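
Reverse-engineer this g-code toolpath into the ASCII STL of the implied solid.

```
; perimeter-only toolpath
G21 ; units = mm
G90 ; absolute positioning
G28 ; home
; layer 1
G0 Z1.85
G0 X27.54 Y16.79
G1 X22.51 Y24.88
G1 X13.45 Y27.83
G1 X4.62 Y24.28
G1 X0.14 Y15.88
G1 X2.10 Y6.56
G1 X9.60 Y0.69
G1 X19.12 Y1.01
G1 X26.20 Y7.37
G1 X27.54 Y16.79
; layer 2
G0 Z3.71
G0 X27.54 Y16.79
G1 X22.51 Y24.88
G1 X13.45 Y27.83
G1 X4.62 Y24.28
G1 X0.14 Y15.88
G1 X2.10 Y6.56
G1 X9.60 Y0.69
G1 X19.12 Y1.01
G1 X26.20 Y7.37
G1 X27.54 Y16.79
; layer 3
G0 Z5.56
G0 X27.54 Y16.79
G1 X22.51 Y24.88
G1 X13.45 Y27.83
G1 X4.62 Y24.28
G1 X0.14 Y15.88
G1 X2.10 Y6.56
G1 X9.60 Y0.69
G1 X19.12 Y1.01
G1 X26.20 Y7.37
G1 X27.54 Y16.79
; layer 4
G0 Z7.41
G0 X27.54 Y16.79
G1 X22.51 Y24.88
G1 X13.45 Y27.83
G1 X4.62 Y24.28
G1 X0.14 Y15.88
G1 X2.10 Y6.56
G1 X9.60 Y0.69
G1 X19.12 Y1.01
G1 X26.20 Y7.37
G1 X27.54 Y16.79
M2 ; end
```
solid part
  facet normal 0.0000 0.0000 -1.0000
    outer loop
      vertex 13.45 27.83 0.00
      vertex 22.51 24.88 0.00
      vertex 27.54 16.79 0.00
    endloop
  endfacet
  facet normal 0.0000 0.0000 -1.0000
    outer loop
      vertex 4.62 24.28 0.00
      vertex 13.45 27.83 0.00
      vertex 27.54 16.79 0.00
    endloop
  endfacet
  facet normal 0.0000 0.0000 -1.0000
    outer loop
      vertex 0.14 15.88 0.00
      vertex 4.62 24.28 0.00
      vertex 27.54 16.79 0.00
    endloop
  endfacet
  facet normal 0.0000 0.0000 -1.0000
    outer loop
      vertex 2.10 6.56 0.00
      vertex 0.14 15.88 0.00
      vertex 27.54 16.79 0.00
    endloop
  endfacet
  facet normal 0.0000 0.0000 -1.0000
    outer loop
      vertex 9.60 0.69 0.00
      vertex 2.10 6.56 0.00
      vertex 27.54 16.79 0.00
    endloop
  endfacet
  facet normal 0.0000 0.0000 -1.0000
    outer loop
      vertex 19.12 1.01 0.00
      vertex 9.60 0.69 0.00
      vertex 27.54 16.79 0.00
    endloop
  endfacet
  facet normal 0.0000 0.0000 -1.0000
    outer loop
      vertex 26.20 7.37 0.00
      vertex 19.12 1.01 0.00
      vertex 27.54 16.79 0.00
    endloop
  endfacet
  facet normal 0.0000 0.0000 1.0000
    outer loop
      vertex 27.54 16.79 7.41
      vertex 22.51 24.88 7.41
      vertex 13.45 27.83 7.41
    endloop
  endfacet
  facet normal 0.0000 0.0000 1.0000
    outer loop
      vertex 27.54 16.79 7.41
      vertex 13.45 27.83 7.41
      vertex 4.62 24.28 7.41
    endloop
  endfacet
  facet normal 0.0000 0.0000 1.0000
    outer loop
      vertex 27.54 16.79 7.41
      vertex 4.62 24.28 7.41
      vertex 0.14 15.88 7.41
    endloop
  endfacet
  facet normal 0.0000 0.0000 1.0000
    outer loop
      vertex 27.54 16.79 7.41
      vertex 0.14 15.88 7.41
      vertex 2.10 6.56 7.41
    endloop
  endfacet
  facet normal 0.0000 0.0000 1.0000
    outer loop
      vertex 27.54 16.79 7.41
      vertex 2.10 6.56 7.41
      vertex 9.60 0.69 7.41
    endloop
  endfacet
  facet normal 0.0000 0.0000 1.0000
    outer loop
      vertex 27.54 16.79 7.41
      vertex 9.60 0.69 7.41
      vertex 19.12 1.01 7.41
    endloop
  endfacet
  facet normal 0.0000 0.0000 1.0000
    outer loop
      vertex 27.54 16.79 7.41
      vertex 19.12 1.01 7.41
      vertex 26.20 7.37 7.41
    endloop
  endfacet
  facet normal 0.8492 0.5280 0.0000
    outer loop
      vertex 27.54 16.79 0.00
      vertex 22.51 24.88 0.00
      vertex 22.51 24.88 7.41
    endloop
  endfacet
  facet normal 0.8492 0.5280 0.0000
    outer loop
      vertex 27.54 16.79 0.00
      vertex 22.51 24.88 7.41
      vertex 27.54 16.79 7.41
    endloop
  endfacet
  facet normal 0.3096 0.9509 0.0000
    outer loop
      vertex 22.51 24.88 0.00
      vertex 13.45 27.83 0.00
      vertex 13.45 27.83 7.41
    endloop
  endfacet
  facet normal 0.3096 0.9509 0.0000
    outer loop
      vertex 22.51 24.88 0.00
      vertex 13.45 27.83 7.41
      vertex 22.51 24.88 7.41
    endloop
  endfacet
  facet normal -0.3730 0.9278 0.0000
    outer loop
      vertex 13.45 27.83 0.00
      vertex 4.62 24.28 0.00
      vertex 4.62 24.28 7.41
    endloop
  endfacet
  facet normal -0.3730 0.9278 0.0000
    outer loop
      vertex 13.45 27.83 0.00
      vertex 4.62 24.28 7.41
      vertex 13.45 27.83 7.41
    endloop
  endfacet
  facet normal -0.8824 0.4706 0.0000
    outer loop
      vertex 4.62 24.28 0.00
      vertex 0.14 15.88 0.00
      vertex 0.14 15.88 7.41
    endloop
  endfacet
  facet normal -0.8824 0.4706 0.0000
    outer loop
      vertex 4.62 24.28 0.00
      vertex 0.14 15.88 7.41
      vertex 4.62 24.28 7.41
    endloop
  endfacet
  facet normal -0.9786 -0.2058 0.0000
    outer loop
      vertex 0.14 15.88 0.00
      vertex 2.10 6.56 0.00
      vertex 2.10 6.56 7.41
    endloop
  endfacet
  facet normal -0.9786 -0.2058 0.0000
    outer loop
      vertex 0.14 15.88 0.00
      vertex 2.10 6.56 7.41
      vertex 0.14 15.88 7.41
    endloop
  endfacet
  facet normal -0.6163 -0.7875 0.0000
    outer loop
      vertex 2.10 6.56 0.00
      vertex 9.60 0.69 0.00
      vertex 9.60 0.69 7.41
    endloop
  endfacet
  facet normal -0.6163 -0.7875 0.0000
    outer loop
      vertex 2.10 6.56 0.00
      vertex 9.60 0.69 7.41
      vertex 2.10 6.56 7.41
    endloop
  endfacet
  facet normal 0.0336 -0.9994 0.0000
    outer loop
      vertex 9.60 0.69 0.00
      vertex 19.12 1.01 0.00
      vertex 19.12 1.01 7.41
    endloop
  endfacet
  facet normal 0.0336 -0.9994 0.0000
    outer loop
      vertex 9.60 0.69 0.00
      vertex 19.12 1.01 7.41
      vertex 9.60 0.69 7.41
    endloop
  endfacet
  facet normal 0.6683 -0.7439 0.0000
    outer loop
      vertex 19.12 1.01 0.00
      vertex 26.20 7.37 0.00
      vertex 26.20 7.37 7.41
    endloop
  endfacet
  facet normal 0.6683 -0.7439 0.0000
    outer loop
      vertex 19.12 1.01 0.00
      vertex 26.20 7.37 7.41
      vertex 19.12 1.01 7.41
    endloop
  endfacet
  facet normal 0.9900 -0.1408 0.0000
    outer loop
      vertex 26.20 7.37 0.00
      vertex 27.54 16.79 0.00
      vertex 27.54 16.79 7.41
    endloop
  endfacet
  facet normal 0.9900 -0.1408 0.0000
    outer loop
      vertex 26.20 7.37 0.00
      vertex 27.54 16.79 7.41
      vertex 26.20 7.37 7.41
    endloop
  endfacet
endsolid part

The G0 Z moves step by Δz≈1.85 mm. Every layer's G1 loop is the same polygon, so the solid is a straight extrusion of it from z=0 to z≈7.41. Closing with flat bottom and top caps and triangulating gives 32 facets — a regular 9-sided prism (a cylinder approximated with 9 flat sides), circumscribed radius ≈ 13.9 mm, height ≈ 7.41 mm.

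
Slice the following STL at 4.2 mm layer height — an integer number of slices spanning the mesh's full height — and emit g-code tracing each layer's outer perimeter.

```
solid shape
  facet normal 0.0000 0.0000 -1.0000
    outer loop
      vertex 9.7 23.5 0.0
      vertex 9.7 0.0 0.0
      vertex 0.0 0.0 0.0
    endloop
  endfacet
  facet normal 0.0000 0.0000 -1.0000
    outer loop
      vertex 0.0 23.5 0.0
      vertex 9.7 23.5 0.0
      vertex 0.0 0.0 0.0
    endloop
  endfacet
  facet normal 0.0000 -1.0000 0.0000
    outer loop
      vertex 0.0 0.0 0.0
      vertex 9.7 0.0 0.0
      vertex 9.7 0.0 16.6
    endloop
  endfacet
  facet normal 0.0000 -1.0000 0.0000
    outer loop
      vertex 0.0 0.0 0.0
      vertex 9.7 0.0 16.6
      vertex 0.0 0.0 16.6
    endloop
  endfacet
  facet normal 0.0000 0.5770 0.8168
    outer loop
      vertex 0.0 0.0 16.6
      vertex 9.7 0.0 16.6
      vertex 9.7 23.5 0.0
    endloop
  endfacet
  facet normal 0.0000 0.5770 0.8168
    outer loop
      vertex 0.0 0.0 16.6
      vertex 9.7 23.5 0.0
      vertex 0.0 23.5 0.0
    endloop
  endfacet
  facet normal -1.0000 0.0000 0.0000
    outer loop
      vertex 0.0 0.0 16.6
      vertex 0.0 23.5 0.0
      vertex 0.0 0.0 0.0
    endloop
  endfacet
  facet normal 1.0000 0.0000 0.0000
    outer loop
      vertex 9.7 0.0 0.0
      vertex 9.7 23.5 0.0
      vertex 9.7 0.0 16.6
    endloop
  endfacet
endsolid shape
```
; perimeter-only toolpath
G21 ; units = mm
G90 ; absolute positioning
G28 ; home
; layer 1
G0 Z4.2
G0 X0.0 Y0.0
G1 X9.7 Y0.0
G1 X9.7 Y17.6
G1 X0.0 Y17.6
G1 X0.0 Y0.0
; layer 2
G0 Z8.3
G0 X0.0 Y0.0
G1 X9.7 Y0.0
G1 X9.7 Y11.8
G1 X0.0 Y11.8
G1 X0.0 Y0.0
; layer 3
G0 Z12.5
G0 X0.0 Y0.0
G1 X9.7 Y0.0
G1 X9.7 Y5.9
G1 X0.0 Y5.9
G1 X0.0 Y0.0
M2 ; end

The solid is a wedge (ramp): 9.7 × 23.5 mm base, rising to 16.6 mm along the y=0 edge and sloping linearly to z=0 at y=23.5. Slicing at Δz = 4.2 mm — 4 equal slices spanning the solid's height, so layer i sits at z = i·h/4 — gives 3 non-empty perimeters. Each is a 4-segment closed polygon; G0 lifts to the layer z and rapids to the start vertex, then G1 traces the edges. The cross-section shrinks linearly with z (the slice at the apex is degenerate and omitted).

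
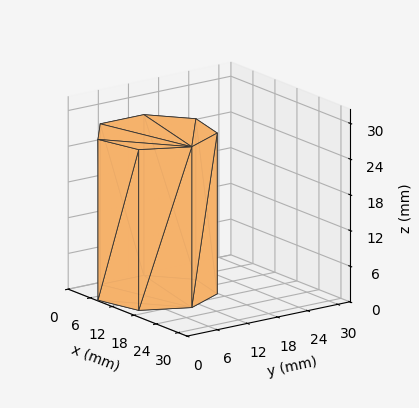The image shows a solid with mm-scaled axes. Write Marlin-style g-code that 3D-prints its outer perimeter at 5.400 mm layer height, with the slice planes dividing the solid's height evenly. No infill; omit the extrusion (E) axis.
Reading the render: the shape is a regular 7-sided prism (a cylinder approximated with 7 flat sides), circumscribed radius ≈ 10 mm, height ≈ 27 mm (dimensions read to the nearest mm from the axis ticks). For the g-code, the solid's height is divided into equal slices at the stated Δz and each level perimeter traced with G1 moves after a G0 lift.

; perimeter-only toolpath
G21 ; units = mm
G90 ; absolute positioning
G28 ; home
; layer 1
G0 Z5.400
G0 X20.000 Y10.000
G1 X16.235 Y17.818
G1 X7.775 Y19.749
G1 X0.990 Y14.339
G1 X0.990 Y5.661
G1 X7.775 Y0.251
G1 X16.235 Y2.182
G1 X20.000 Y10.000
; layer 2
G0 Z10.800
G0 X20.000 Y10.000
G1 X16.235 Y17.818
G1 X7.775 Y19.749
G1 X0.990 Y14.339
G1 X0.990 Y5.661
G1 X7.775 Y0.251
G1 X16.235 Y2.182
G1 X20.000 Y10.000
; layer 3
G0 Z16.200
G0 X20.000 Y10.000
G1 X16.235 Y17.818
G1 X7.775 Y19.749
G1 X0.990 Y14.339
G1 X0.990 Y5.661
G1 X7.775 Y0.251
G1 X16.235 Y2.182
G1 X20.000 Y10.000
; layer 4
G0 Z21.600
G0 X20.000 Y10.000
G1 X16.235 Y17.818
G1 X7.775 Y19.749
G1 X0.990 Y14.339
G1 X0.990 Y5.661
G1 X7.775 Y0.251
G1 X16.235 Y2.182
G1 X20.000 Y10.000
; layer 5
G0 Z27.000
G0 X20.000 Y10.000
G1 X16.235 Y17.818
G1 X7.775 Y19.749
G1 X0.990 Y14.339
G1 X0.990 Y5.661
G1 X7.775 Y0.251
G1 X16.235 Y2.182
G1 X20.000 Y10.000
M2 ; end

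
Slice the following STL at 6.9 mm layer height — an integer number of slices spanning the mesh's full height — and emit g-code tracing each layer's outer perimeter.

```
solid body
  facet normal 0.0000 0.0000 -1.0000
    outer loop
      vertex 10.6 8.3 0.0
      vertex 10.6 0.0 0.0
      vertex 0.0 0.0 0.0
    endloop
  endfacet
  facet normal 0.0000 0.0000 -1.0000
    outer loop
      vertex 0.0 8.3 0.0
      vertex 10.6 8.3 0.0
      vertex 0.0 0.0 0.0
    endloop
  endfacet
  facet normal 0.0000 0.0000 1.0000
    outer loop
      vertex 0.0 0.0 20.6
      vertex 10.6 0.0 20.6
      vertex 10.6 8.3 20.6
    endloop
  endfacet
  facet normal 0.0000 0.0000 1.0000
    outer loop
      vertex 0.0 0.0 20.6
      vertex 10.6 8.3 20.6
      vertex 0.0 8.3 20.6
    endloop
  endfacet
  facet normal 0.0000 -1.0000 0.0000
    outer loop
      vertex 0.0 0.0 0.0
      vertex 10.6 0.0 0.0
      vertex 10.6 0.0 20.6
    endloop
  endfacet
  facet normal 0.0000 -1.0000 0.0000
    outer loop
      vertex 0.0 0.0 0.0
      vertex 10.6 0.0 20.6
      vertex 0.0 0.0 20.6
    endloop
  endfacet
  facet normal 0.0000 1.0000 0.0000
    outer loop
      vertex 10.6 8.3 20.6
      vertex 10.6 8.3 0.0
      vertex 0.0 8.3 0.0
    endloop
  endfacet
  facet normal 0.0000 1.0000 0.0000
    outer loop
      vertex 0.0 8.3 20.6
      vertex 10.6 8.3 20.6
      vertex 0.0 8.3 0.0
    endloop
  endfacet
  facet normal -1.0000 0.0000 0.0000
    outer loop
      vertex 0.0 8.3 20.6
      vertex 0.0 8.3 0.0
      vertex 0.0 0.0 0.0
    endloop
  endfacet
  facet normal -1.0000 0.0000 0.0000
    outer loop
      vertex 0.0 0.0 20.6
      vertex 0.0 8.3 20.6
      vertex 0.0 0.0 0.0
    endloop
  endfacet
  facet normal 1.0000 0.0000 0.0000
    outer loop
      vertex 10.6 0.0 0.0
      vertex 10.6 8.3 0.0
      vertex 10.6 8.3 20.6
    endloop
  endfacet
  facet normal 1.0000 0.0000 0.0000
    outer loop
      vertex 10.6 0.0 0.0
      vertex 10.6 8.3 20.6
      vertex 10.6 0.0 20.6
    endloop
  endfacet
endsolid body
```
; perimeter-only toolpath
G21 ; units = mm
G90 ; absolute positioning
G28 ; home
; layer 1
G0 Z6.9
G0 X0.0 Y0.0
G1 X10.6 Y0.0
G1 X10.6 Y8.3
G1 X0.0 Y8.3
G1 X0.0 Y0.0
; layer 2
G0 Z13.7
G0 X0.0 Y0.0
G1 X10.6 Y0.0
G1 X10.6 Y8.3
G1 X0.0 Y8.3
G1 X0.0 Y0.0
; layer 3
G0 Z20.6
G0 X0.0 Y0.0
G1 X10.6 Y0.0
G1 X10.6 Y8.3
G1 X0.0 Y8.3
G1 X0.0 Y0.0
M2 ; end

The solid is a rectangular box, roughly 10.6 × 8.3 mm footprint and 20.6 mm tall. Slicing at Δz = 6.9 mm — 3 equal slices spanning the solid's height, so layer i sits at z = i·h/3 — gives 3 non-empty perimeters. Each is a 4-segment closed polygon; G0 lifts to the layer z and rapids to the start vertex, then G1 traces the edges.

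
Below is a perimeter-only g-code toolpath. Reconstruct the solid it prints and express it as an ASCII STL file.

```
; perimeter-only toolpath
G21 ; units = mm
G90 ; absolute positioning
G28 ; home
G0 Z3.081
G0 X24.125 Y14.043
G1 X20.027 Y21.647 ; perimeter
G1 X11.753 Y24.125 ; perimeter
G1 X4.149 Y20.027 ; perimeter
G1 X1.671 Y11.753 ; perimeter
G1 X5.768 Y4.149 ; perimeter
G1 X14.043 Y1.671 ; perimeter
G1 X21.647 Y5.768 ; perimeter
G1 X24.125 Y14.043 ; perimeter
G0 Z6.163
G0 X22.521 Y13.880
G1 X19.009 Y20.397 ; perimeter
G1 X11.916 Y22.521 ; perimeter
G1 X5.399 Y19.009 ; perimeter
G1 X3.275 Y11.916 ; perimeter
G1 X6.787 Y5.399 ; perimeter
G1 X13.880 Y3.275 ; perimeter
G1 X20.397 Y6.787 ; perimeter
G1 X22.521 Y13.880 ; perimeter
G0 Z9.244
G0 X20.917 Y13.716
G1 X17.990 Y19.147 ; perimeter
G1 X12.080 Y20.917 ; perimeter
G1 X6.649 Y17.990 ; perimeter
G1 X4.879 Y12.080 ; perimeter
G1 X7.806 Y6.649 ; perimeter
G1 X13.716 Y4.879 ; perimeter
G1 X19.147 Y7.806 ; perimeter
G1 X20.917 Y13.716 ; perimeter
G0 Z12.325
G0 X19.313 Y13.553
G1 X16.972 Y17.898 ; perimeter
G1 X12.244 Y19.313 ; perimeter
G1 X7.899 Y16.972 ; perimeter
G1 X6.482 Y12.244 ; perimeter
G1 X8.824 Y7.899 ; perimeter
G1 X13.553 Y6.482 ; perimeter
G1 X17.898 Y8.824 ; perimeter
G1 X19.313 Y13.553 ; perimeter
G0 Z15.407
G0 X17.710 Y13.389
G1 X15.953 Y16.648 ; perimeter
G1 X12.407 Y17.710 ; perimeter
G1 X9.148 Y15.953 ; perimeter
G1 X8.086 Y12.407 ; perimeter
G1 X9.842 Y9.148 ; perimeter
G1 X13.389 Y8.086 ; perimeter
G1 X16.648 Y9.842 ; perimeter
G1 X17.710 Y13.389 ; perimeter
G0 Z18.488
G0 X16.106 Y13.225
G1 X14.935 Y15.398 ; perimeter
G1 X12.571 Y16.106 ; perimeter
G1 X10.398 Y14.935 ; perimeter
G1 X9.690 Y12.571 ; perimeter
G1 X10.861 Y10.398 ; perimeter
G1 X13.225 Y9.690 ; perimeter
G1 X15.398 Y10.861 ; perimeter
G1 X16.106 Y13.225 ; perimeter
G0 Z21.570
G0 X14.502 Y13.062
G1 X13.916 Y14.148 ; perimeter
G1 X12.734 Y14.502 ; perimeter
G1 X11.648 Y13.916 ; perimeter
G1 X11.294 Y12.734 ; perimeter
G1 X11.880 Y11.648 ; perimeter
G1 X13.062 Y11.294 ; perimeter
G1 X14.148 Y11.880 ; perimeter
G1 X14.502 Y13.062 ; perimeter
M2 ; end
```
solid part
  facet normal 0.0000 0.0000 -1.0000
    outer loop
      vertex 11.589 25.729 0.000
      vertex 21.046 22.897 0.000
      vertex 25.729 14.207 0.000
    endloop
  endfacet
  facet normal 0.0000 0.0000 -1.0000
    outer loop
      vertex 2.899 21.046 0.000
      vertex 11.589 25.729 0.000
      vertex 25.729 14.207 0.000
    endloop
  endfacet
  facet normal 0.0000 0.0000 -1.0000
    outer loop
      vertex 0.067 11.589 0.000
      vertex 2.899 21.046 0.000
      vertex 25.729 14.207 0.000
    endloop
  endfacet
  facet normal 0.0000 0.0000 -1.0000
    outer loop
      vertex 4.750 2.899 0.000
      vertex 0.067 11.589 0.000
      vertex 25.729 14.207 0.000
    endloop
  endfacet
  facet normal 0.0000 0.0000 -1.0000
    outer loop
      vertex 14.207 0.067 0.000
      vertex 4.750 2.899 0.000
      vertex 25.729 14.207 0.000
    endloop
  endfacet
  facet normal 0.0000 0.0000 -1.0000
    outer loop
      vertex 22.897 4.750 0.000
      vertex 14.207 0.067 0.000
      vertex 25.729 14.207 0.000
    endloop
  endfacet
  facet normal 0.7926 0.4271 0.4352
    outer loop
      vertex 25.729 14.207 0.000
      vertex 21.046 22.897 0.000
      vertex 12.898 12.898 24.651
    endloop
  endfacet
  facet normal 0.2583 0.8625 0.4352
    outer loop
      vertex 21.046 22.897 0.000
      vertex 11.589 25.729 0.000
      vertex 12.898 12.898 24.651
    endloop
  endfacet
  facet normal -0.4271 0.7926 0.4352
    outer loop
      vertex 11.589 25.729 0.000
      vertex 2.899 21.046 0.000
      vertex 12.898 12.898 24.651
    endloop
  endfacet
  facet normal -0.8625 0.2583 0.4352
    outer loop
      vertex 2.899 21.046 0.000
      vertex 0.067 11.589 0.000
      vertex 12.898 12.898 24.651
    endloop
  endfacet
  facet normal -0.7926 -0.4271 0.4352
    outer loop
      vertex 0.067 11.589 0.000
      vertex 4.750 2.899 0.000
      vertex 12.898 12.898 24.651
    endloop
  endfacet
  facet normal -0.2583 -0.8625 0.4352
    outer loop
      vertex 4.750 2.899 0.000
      vertex 14.207 0.067 0.000
      vertex 12.898 12.898 24.651
    endloop
  endfacet
  facet normal 0.4271 -0.7926 0.4352
    outer loop
      vertex 14.207 0.067 0.000
      vertex 22.897 4.750 0.000
      vertex 12.898 12.898 24.651
    endloop
  endfacet
  facet normal 0.8625 -0.2583 0.4352
    outer loop
      vertex 22.897 4.750 0.000
      vertex 25.729 14.207 0.000
      vertex 12.898 12.898 24.651
    endloop
  endfacet
endsolid part

The G0 Z moves step by Δz≈3.081 mm. The G1 loops shrink linearly with z, so the solid tapers from its base footprint up to z≈24.7. Closing with a flat bottom cap and the tapered top and triangulating gives 14 facets — a regular 8-sided pyramid, base circumscribed radius ≈ 12.9 mm, apex at z ≈ 24.7 mm.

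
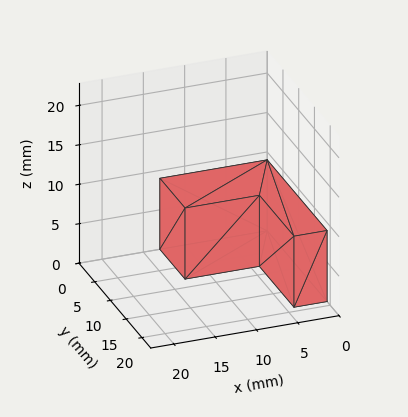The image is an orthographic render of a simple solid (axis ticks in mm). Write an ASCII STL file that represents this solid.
Reading the render: the shape is an L-shaped prism: outer 13 × 19 mm, arm thicknesses ≈ 8 mm (horizontal) and 4 mm (vertical), extruded 9 mm in z (dimensions read to the nearest mm from the axis ticks). For the STL, each face is triangulated and given an outward normal.

solid part
  facet normal 0.0000 0.0000 -1.0000
    outer loop
      vertex 13.00 8.00 0.00
      vertex 13.00 0.00 0.00
      vertex 0.00 0.00 0.00
    endloop
  endfacet
  facet normal 0.0000 0.0000 -1.0000
    outer loop
      vertex 4.00 8.00 0.00
      vertex 13.00 8.00 0.00
      vertex 0.00 0.00 0.00
    endloop
  endfacet
  facet normal 0.0000 0.0000 -1.0000
    outer loop
      vertex 4.00 19.00 0.00
      vertex 4.00 8.00 0.00
      vertex 0.00 0.00 0.00
    endloop
  endfacet
  facet normal 0.0000 0.0000 -1.0000
    outer loop
      vertex 0.00 19.00 0.00
      vertex 4.00 19.00 0.00
      vertex 0.00 0.00 0.00
    endloop
  endfacet
  facet normal 0.0000 0.0000 1.0000
    outer loop
      vertex 0.00 0.00 9.00
      vertex 13.00 0.00 9.00
      vertex 13.00 8.00 9.00
    endloop
  endfacet
  facet normal 0.0000 0.0000 1.0000
    outer loop
      vertex 0.00 0.00 9.00
      vertex 13.00 8.00 9.00
      vertex 4.00 8.00 9.00
    endloop
  endfacet
  facet normal 0.0000 0.0000 1.0000
    outer loop
      vertex 0.00 0.00 9.00
      vertex 4.00 8.00 9.00
      vertex 4.00 19.00 9.00
    endloop
  endfacet
  facet normal 0.0000 0.0000 1.0000
    outer loop
      vertex 0.00 0.00 9.00
      vertex 4.00 19.00 9.00
      vertex 0.00 19.00 9.00
    endloop
  endfacet
  facet normal 0.0000 -1.0000 0.0000
    outer loop
      vertex 0.00 0.00 0.00
      vertex 13.00 0.00 0.00
      vertex 13.00 0.00 9.00
    endloop
  endfacet
  facet normal 0.0000 -1.0000 0.0000
    outer loop
      vertex 0.00 0.00 0.00
      vertex 13.00 0.00 9.00
      vertex 0.00 0.00 9.00
    endloop
  endfacet
  facet normal 1.0000 0.0000 0.0000
    outer loop
      vertex 13.00 0.00 0.00
      vertex 13.00 8.00 0.00
      vertex 13.00 8.00 9.00
    endloop
  endfacet
  facet normal 1.0000 0.0000 0.0000
    outer loop
      vertex 13.00 0.00 0.00
      vertex 13.00 8.00 9.00
      vertex 13.00 0.00 9.00
    endloop
  endfacet
  facet normal 0.0000 1.0000 0.0000
    outer loop
      vertex 13.00 8.00 0.00
      vertex 4.00 8.00 0.00
      vertex 4.00 8.00 9.00
    endloop
  endfacet
  facet normal 0.0000 1.0000 0.0000
    outer loop
      vertex 13.00 8.00 0.00
      vertex 4.00 8.00 9.00
      vertex 13.00 8.00 9.00
    endloop
  endfacet
  facet normal 1.0000 0.0000 0.0000
    outer loop
      vertex 4.00 8.00 0.00
      vertex 4.00 19.00 0.00
      vertex 4.00 19.00 9.00
    endloop
  endfacet
  facet normal 1.0000 0.0000 0.0000
    outer loop
      vertex 4.00 8.00 0.00
      vertex 4.00 19.00 9.00
      vertex 4.00 8.00 9.00
    endloop
  endfacet
  facet normal 0.0000 1.0000 0.0000
    outer loop
      vertex 4.00 19.00 0.00
      vertex 0.00 19.00 0.00
      vertex 0.00 19.00 9.00
    endloop
  endfacet
  facet normal 0.0000 1.0000 0.0000
    outer loop
      vertex 4.00 19.00 0.00
      vertex 0.00 19.00 9.00
      vertex 4.00 19.00 9.00
    endloop
  endfacet
  facet normal -1.0000 0.0000 0.0000
    outer loop
      vertex 0.00 19.00 0.00
      vertex 0.00 0.00 0.00
      vertex 0.00 0.00 9.00
    endloop
  endfacet
  facet normal -1.0000 0.0000 0.0000
    outer loop
      vertex 0.00 19.00 0.00
      vertex 0.00 0.00 9.00
      vertex 0.00 19.00 9.00
    endloop
  endfacet
endsolid part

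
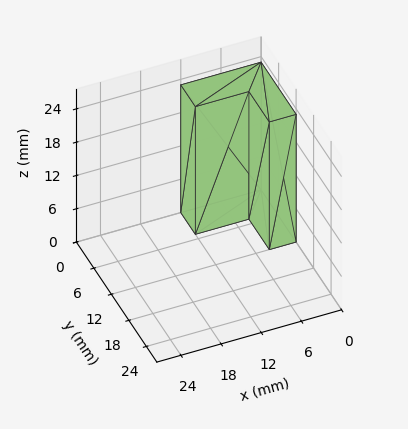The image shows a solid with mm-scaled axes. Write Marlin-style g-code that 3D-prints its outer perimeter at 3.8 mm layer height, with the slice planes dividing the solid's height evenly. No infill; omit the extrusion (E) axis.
Reading the render: the shape is an L-shaped prism: outer 12 × 12 mm, arm thicknesses ≈ 5 mm (horizontal) and 4 mm (vertical), extruded 23 mm in z (dimensions read to the nearest mm from the axis ticks). For the g-code, the solid's height is divided into equal slices at the stated Δz and each level perimeter traced with G1 moves after a G0 lift.

; perimeter-only toolpath
G21 ; units = mm
G90 ; absolute positioning
G28 ; home
; layer 1
G0 Z3.8
G0 X0.0 Y0.0
G1 X12.0 Y0.0
G1 X12.0 Y5.0
G1 X4.0 Y5.0
G1 X4.0 Y12.0
G1 X0.0 Y12.0
G1 X0.0 Y0.0
; layer 2
G0 Z7.7
G0 X0.0 Y0.0
G1 X12.0 Y0.0
G1 X12.0 Y5.0
G1 X4.0 Y5.0
G1 X4.0 Y12.0
G1 X0.0 Y12.0
G1 X0.0 Y0.0
; layer 3
G0 Z11.5
G0 X0.0 Y0.0
G1 X12.0 Y0.0
G1 X12.0 Y5.0
G1 X4.0 Y5.0
G1 X4.0 Y12.0
G1 X0.0 Y12.0
G1 X0.0 Y0.0
; layer 4
G0 Z15.3
G0 X0.0 Y0.0
G1 X12.0 Y0.0
G1 X12.0 Y5.0
G1 X4.0 Y5.0
G1 X4.0 Y12.0
G1 X0.0 Y12.0
G1 X0.0 Y0.0
; layer 5
G0 Z19.2
G0 X0.0 Y0.0
G1 X12.0 Y0.0
G1 X12.0 Y5.0
G1 X4.0 Y5.0
G1 X4.0 Y12.0
G1 X0.0 Y12.0
G1 X0.0 Y0.0
; layer 6
G0 Z23.0
G0 X0.0 Y0.0
G1 X12.0 Y0.0
G1 X12.0 Y5.0
G1 X4.0 Y5.0
G1 X4.0 Y12.0
G1 X0.0 Y12.0
G1 X0.0 Y0.0
M2 ; end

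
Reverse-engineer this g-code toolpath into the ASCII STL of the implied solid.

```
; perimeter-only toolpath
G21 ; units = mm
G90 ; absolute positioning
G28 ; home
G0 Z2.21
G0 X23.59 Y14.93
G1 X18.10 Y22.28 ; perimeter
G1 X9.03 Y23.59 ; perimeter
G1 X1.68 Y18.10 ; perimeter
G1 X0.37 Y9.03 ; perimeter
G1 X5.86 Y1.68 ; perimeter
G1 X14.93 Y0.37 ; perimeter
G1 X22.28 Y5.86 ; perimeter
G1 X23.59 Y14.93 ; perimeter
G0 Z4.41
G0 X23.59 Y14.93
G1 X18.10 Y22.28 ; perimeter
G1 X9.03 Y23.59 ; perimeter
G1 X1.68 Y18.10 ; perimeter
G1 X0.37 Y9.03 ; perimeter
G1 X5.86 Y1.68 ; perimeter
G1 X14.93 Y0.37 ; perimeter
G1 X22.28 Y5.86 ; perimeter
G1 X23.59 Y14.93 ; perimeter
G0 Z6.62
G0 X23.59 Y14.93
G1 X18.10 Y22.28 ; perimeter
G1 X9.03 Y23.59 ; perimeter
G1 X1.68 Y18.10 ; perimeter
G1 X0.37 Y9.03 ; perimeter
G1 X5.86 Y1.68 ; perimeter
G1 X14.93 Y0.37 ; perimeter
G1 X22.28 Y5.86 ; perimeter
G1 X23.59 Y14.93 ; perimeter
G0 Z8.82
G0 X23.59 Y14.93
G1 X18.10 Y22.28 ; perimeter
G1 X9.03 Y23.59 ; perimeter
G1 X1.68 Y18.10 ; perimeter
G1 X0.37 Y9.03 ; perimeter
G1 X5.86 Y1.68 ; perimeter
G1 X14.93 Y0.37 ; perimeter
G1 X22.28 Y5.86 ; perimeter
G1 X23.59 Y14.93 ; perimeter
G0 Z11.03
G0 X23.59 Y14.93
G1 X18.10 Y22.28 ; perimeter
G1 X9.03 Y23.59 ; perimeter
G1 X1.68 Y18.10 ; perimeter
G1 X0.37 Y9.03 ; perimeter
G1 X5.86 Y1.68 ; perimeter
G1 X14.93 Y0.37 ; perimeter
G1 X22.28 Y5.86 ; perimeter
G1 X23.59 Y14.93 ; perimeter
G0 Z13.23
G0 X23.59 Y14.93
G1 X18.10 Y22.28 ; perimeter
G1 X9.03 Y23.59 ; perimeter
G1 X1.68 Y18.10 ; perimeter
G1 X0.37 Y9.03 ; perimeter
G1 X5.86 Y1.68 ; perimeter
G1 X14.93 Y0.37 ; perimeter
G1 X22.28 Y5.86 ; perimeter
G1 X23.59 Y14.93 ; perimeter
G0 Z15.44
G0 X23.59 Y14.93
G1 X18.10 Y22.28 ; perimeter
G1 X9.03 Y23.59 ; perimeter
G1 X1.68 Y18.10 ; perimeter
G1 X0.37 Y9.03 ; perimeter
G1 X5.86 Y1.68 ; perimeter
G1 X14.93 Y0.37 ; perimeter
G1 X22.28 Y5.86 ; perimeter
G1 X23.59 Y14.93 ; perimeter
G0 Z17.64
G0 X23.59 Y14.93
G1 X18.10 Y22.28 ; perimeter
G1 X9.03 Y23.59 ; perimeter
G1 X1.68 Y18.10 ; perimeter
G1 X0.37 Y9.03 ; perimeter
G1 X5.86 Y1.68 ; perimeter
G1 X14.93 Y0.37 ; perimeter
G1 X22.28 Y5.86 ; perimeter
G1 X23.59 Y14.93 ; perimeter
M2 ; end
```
solid part
  facet normal 0.0000 0.0000 -1.0000
    outer loop
      vertex 9.03 23.59 0.00
      vertex 18.10 22.28 0.00
      vertex 23.59 14.93 0.00
    endloop
  endfacet
  facet normal 0.0000 0.0000 -1.0000
    outer loop
      vertex 1.68 18.10 0.00
      vertex 9.03 23.59 0.00
      vertex 23.59 14.93 0.00
    endloop
  endfacet
  facet normal 0.0000 0.0000 -1.0000
    outer loop
      vertex 0.37 9.03 0.00
      vertex 1.68 18.10 0.00
      vertex 23.59 14.93 0.00
    endloop
  endfacet
  facet normal 0.0000 0.0000 -1.0000
    outer loop
      vertex 5.86 1.68 0.00
      vertex 0.37 9.03 0.00
      vertex 23.59 14.93 0.00
    endloop
  endfacet
  facet normal 0.0000 0.0000 -1.0000
    outer loop
      vertex 14.93 0.37 0.00
      vertex 5.86 1.68 0.00
      vertex 23.59 14.93 0.00
    endloop
  endfacet
  facet normal 0.0000 0.0000 -1.0000
    outer loop
      vertex 22.28 5.86 0.00
      vertex 14.93 0.37 0.00
      vertex 23.59 14.93 0.00
    endloop
  endfacet
  facet normal 0.0000 0.0000 1.0000
    outer loop
      vertex 23.59 14.93 17.64
      vertex 18.10 22.28 17.64
      vertex 9.03 23.59 17.64
    endloop
  endfacet
  facet normal 0.0000 0.0000 1.0000
    outer loop
      vertex 23.59 14.93 17.64
      vertex 9.03 23.59 17.64
      vertex 1.68 18.10 17.64
    endloop
  endfacet
  facet normal 0.0000 0.0000 1.0000
    outer loop
      vertex 23.59 14.93 17.64
      vertex 1.68 18.10 17.64
      vertex 0.37 9.03 17.64
    endloop
  endfacet
  facet normal 0.0000 0.0000 1.0000
    outer loop
      vertex 23.59 14.93 17.64
      vertex 0.37 9.03 17.64
      vertex 5.86 1.68 17.64
    endloop
  endfacet
  facet normal 0.0000 0.0000 1.0000
    outer loop
      vertex 23.59 14.93 17.64
      vertex 5.86 1.68 17.64
      vertex 14.93 0.37 17.64
    endloop
  endfacet
  facet normal 0.0000 0.0000 1.0000
    outer loop
      vertex 23.59 14.93 17.64
      vertex 14.93 0.37 17.64
      vertex 22.28 5.86 17.64
    endloop
  endfacet
  facet normal 0.8012 0.5984 0.0000
    outer loop
      vertex 23.59 14.93 0.00
      vertex 18.10 22.28 0.00
      vertex 18.10 22.28 17.64
    endloop
  endfacet
  facet normal 0.8012 0.5984 0.0000
    outer loop
      vertex 23.59 14.93 0.00
      vertex 18.10 22.28 17.64
      vertex 23.59 14.93 17.64
    endloop
  endfacet
  facet normal 0.1429 0.9897 0.0000
    outer loop
      vertex 18.10 22.28 0.00
      vertex 9.03 23.59 0.00
      vertex 9.03 23.59 17.64
    endloop
  endfacet
  facet normal 0.1429 0.9897 0.0000
    outer loop
      vertex 18.10 22.28 0.00
      vertex 9.03 23.59 17.64
      vertex 18.10 22.28 17.64
    endloop
  endfacet
  facet normal -0.5984 0.8012 0.0000
    outer loop
      vertex 9.03 23.59 0.00
      vertex 1.68 18.10 0.00
      vertex 1.68 18.10 17.64
    endloop
  endfacet
  facet normal -0.5984 0.8012 0.0000
    outer loop
      vertex 9.03 23.59 0.00
      vertex 1.68 18.10 17.64
      vertex 9.03 23.59 17.64
    endloop
  endfacet
  facet normal -0.9897 0.1429 0.0000
    outer loop
      vertex 1.68 18.10 0.00
      vertex 0.37 9.03 0.00
      vertex 0.37 9.03 17.64
    endloop
  endfacet
  facet normal -0.9897 0.1429 0.0000
    outer loop
      vertex 1.68 18.10 0.00
      vertex 0.37 9.03 17.64
      vertex 1.68 18.10 17.64
    endloop
  endfacet
  facet normal -0.8012 -0.5984 0.0000
    outer loop
      vertex 0.37 9.03 0.00
      vertex 5.86 1.68 0.00
      vertex 5.86 1.68 17.64
    endloop
  endfacet
  facet normal -0.8012 -0.5984 0.0000
    outer loop
      vertex 0.37 9.03 0.00
      vertex 5.86 1.68 17.64
      vertex 0.37 9.03 17.64
    endloop
  endfacet
  facet normal -0.1429 -0.9897 0.0000
    outer loop
      vertex 5.86 1.68 0.00
      vertex 14.93 0.37 0.00
      vertex 14.93 0.37 17.64
    endloop
  endfacet
  facet normal -0.1429 -0.9897 0.0000
    outer loop
      vertex 5.86 1.68 0.00
      vertex 14.93 0.37 17.64
      vertex 5.86 1.68 17.64
    endloop
  endfacet
  facet normal 0.5984 -0.8012 0.0000
    outer loop
      vertex 14.93 0.37 0.00
      vertex 22.28 5.86 0.00
      vertex 22.28 5.86 17.64
    endloop
  endfacet
  facet normal 0.5984 -0.8012 0.0000
    outer loop
      vertex 14.93 0.37 0.00
      vertex 22.28 5.86 17.64
      vertex 14.93 0.37 17.64
    endloop
  endfacet
  facet normal 0.9897 -0.1429 0.0000
    outer loop
      vertex 22.28 5.86 0.00
      vertex 23.59 14.93 0.00
      vertex 23.59 14.93 17.64
    endloop
  endfacet
  facet normal 0.9897 -0.1429 0.0000
    outer loop
      vertex 22.28 5.86 0.00
      vertex 23.59 14.93 17.64
      vertex 22.28 5.86 17.64
    endloop
  endfacet
endsolid part

The G0 Z moves step by Δz≈2.21 mm. Every layer's G1 loop is the same polygon, so the solid is a straight extrusion of it from z=0 to z≈17.6. Closing with flat bottom and top caps and triangulating gives 28 facets — a regular 8-sided prism (a cylinder approximated with 8 flat sides), circumscribed radius ≈ 12 mm, height ≈ 17.6 mm.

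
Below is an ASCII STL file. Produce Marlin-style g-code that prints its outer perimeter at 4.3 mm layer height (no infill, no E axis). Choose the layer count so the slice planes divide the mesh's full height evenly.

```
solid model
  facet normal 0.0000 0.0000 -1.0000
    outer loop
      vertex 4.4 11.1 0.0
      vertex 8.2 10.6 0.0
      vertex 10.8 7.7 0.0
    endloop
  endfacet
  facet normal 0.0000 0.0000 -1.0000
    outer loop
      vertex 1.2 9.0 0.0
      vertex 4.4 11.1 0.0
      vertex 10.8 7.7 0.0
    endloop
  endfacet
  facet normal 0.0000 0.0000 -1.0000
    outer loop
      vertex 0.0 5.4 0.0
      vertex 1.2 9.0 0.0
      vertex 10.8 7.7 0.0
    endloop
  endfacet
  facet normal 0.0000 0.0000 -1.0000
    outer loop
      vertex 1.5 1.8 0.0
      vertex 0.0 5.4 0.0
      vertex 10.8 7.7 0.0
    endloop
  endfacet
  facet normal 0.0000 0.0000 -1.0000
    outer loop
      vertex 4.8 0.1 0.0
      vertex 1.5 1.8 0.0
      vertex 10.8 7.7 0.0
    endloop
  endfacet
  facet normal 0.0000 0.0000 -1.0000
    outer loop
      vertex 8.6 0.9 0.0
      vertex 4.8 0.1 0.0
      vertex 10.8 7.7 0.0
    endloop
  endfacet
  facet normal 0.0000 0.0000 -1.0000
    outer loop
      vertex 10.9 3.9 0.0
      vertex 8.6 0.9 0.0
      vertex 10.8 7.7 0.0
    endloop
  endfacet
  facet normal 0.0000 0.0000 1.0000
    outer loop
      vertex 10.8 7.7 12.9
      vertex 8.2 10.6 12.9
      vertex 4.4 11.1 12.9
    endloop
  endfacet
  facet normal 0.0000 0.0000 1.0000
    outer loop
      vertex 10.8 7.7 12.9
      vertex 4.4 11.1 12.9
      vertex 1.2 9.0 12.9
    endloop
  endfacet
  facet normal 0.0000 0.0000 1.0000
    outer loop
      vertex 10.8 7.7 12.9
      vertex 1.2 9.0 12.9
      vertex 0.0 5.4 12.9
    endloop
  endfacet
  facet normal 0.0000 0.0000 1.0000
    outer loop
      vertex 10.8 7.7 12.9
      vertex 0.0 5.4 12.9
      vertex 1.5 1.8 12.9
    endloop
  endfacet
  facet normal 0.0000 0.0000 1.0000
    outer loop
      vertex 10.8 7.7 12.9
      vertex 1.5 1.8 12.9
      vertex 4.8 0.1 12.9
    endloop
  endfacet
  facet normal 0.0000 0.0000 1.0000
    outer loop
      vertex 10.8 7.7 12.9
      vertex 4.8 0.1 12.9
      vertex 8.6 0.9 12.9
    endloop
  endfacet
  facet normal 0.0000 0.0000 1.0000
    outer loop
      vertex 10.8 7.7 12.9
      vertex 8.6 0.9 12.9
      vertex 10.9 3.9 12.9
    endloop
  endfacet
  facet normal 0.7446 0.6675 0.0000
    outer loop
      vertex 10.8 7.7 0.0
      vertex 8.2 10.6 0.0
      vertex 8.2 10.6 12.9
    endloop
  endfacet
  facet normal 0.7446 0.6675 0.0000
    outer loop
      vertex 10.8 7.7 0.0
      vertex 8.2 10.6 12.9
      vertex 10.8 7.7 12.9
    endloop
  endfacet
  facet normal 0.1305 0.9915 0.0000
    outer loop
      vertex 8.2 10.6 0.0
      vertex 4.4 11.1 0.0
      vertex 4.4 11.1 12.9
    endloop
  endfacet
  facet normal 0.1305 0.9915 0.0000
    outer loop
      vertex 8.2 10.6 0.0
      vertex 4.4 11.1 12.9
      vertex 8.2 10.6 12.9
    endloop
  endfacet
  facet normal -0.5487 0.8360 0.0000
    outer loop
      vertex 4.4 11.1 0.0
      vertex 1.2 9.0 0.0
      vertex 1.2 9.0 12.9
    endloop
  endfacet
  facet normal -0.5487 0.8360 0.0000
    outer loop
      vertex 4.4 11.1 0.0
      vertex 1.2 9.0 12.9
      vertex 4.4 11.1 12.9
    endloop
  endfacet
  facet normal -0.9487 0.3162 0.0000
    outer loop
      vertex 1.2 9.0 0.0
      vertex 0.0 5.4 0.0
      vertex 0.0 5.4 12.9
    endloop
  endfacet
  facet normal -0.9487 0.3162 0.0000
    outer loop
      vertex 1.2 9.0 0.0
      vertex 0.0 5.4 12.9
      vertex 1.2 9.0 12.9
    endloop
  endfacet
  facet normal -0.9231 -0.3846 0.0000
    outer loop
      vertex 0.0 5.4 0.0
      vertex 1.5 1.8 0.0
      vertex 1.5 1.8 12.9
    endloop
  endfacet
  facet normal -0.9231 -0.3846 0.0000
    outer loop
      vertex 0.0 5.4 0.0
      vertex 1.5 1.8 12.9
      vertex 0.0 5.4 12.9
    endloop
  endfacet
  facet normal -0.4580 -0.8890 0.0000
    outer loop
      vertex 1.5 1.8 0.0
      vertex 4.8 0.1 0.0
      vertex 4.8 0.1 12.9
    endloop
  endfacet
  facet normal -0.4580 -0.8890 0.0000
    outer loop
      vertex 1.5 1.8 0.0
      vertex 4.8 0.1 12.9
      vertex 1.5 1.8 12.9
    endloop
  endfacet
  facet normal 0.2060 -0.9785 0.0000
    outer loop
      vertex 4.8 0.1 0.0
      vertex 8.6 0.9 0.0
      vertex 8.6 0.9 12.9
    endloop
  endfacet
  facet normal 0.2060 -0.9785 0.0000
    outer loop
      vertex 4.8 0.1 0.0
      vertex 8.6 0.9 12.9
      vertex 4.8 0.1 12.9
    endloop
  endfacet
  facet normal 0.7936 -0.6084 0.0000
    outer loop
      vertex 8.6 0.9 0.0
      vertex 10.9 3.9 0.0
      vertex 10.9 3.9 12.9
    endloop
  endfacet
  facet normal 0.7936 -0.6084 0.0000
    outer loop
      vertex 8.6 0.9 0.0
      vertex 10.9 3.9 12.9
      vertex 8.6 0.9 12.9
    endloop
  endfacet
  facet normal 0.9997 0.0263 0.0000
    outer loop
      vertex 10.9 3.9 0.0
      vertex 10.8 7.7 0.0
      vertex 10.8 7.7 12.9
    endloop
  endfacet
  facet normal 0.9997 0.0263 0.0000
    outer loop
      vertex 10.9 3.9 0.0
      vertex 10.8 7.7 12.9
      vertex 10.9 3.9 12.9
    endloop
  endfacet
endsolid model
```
; perimeter-only toolpath
G21 ; units = mm
G90 ; absolute positioning
G28 ; home
; layer 1
G0 Z4.3
G0 X10.8 Y7.7
G1 X8.2 Y10.6
G1 X4.4 Y11.1
G1 X1.2 Y9.0
G1 X0.0 Y5.4
G1 X1.5 Y1.8
G1 X4.8 Y0.1
G1 X8.6 Y0.9
G1 X10.9 Y3.9
G1 X10.8 Y7.7
; layer 2
G0 Z8.6
G0 X10.8 Y7.7
G1 X8.2 Y10.6
G1 X4.4 Y11.1
G1 X1.2 Y9.0
G1 X0.0 Y5.4
G1 X1.5 Y1.8
G1 X4.8 Y0.1
G1 X8.6 Y0.9
G1 X10.9 Y3.9
G1 X10.8 Y7.7
; layer 3
G0 Z12.9
G0 X10.8 Y7.7
G1 X8.2 Y10.6
G1 X4.4 Y11.1
G1 X1.2 Y9.0
G1 X0.0 Y5.4
G1 X1.5 Y1.8
G1 X4.8 Y0.1
G1 X8.6 Y0.9
G1 X10.9 Y3.9
G1 X10.8 Y7.7
M2 ; end

The solid is a regular 9-sided prism (a cylinder approximated with 9 flat sides), circumscribed radius ≈ 5.6 mm, height ≈ 12.9 mm. Slicing at Δz = 4.3 mm — 3 equal slices spanning the solid's height, so layer i sits at z = i·h/3 — gives 3 non-empty perimeters. Each is a 9-segment closed polygon; G0 lifts to the layer z and rapids to the start vertex, then G1 traces the edges.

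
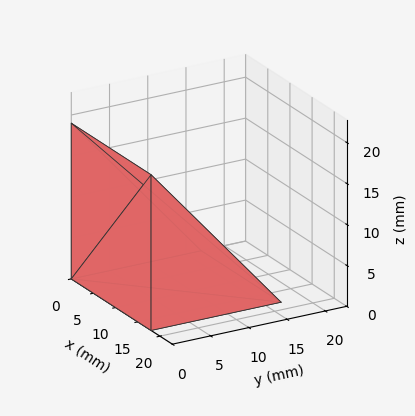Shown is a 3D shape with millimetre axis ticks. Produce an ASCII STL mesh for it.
Reading the render: the shape is a wedge (ramp): 18 × 17 mm base, rising to 19 mm along the y=0 edge and sloping linearly to z=0 at y=17 (dimensions read to the nearest mm from the axis ticks). For the STL, each face is triangulated and given an outward normal.

solid part
  facet normal 0.0000 0.0000 -1.0000
    outer loop
      vertex 18.0 17.0 0.0
      vertex 18.0 0.0 0.0
      vertex 0.0 0.0 0.0
    endloop
  endfacet
  facet normal 0.0000 0.0000 -1.0000
    outer loop
      vertex 0.0 17.0 0.0
      vertex 18.0 17.0 0.0
      vertex 0.0 0.0 0.0
    endloop
  endfacet
  facet normal 0.0000 -1.0000 0.0000
    outer loop
      vertex 0.0 0.0 0.0
      vertex 18.0 0.0 0.0
      vertex 18.0 0.0 19.0
    endloop
  endfacet
  facet normal 0.0000 -1.0000 0.0000
    outer loop
      vertex 0.0 0.0 0.0
      vertex 18.0 0.0 19.0
      vertex 0.0 0.0 19.0
    endloop
  endfacet
  facet normal 0.0000 0.7452 0.6668
    outer loop
      vertex 0.0 0.0 19.0
      vertex 18.0 0.0 19.0
      vertex 18.0 17.0 0.0
    endloop
  endfacet
  facet normal 0.0000 0.7452 0.6668
    outer loop
      vertex 0.0 0.0 19.0
      vertex 18.0 17.0 0.0
      vertex 0.0 17.0 0.0
    endloop
  endfacet
  facet normal -1.0000 0.0000 0.0000
    outer loop
      vertex 0.0 0.0 19.0
      vertex 0.0 17.0 0.0
      vertex 0.0 0.0 0.0
    endloop
  endfacet
  facet normal 1.0000 0.0000 0.0000
    outer loop
      vertex 18.0 0.0 0.0
      vertex 18.0 17.0 0.0
      vertex 18.0 0.0 19.0
    endloop
  endfacet
endsolid part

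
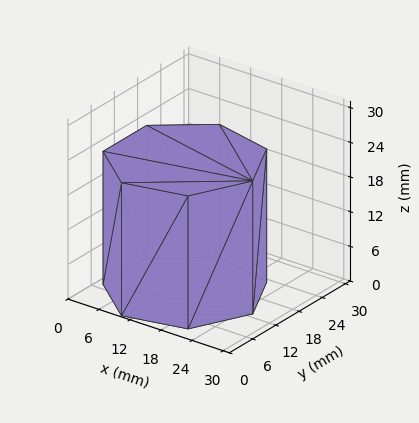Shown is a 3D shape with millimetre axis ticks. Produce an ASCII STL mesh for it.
Reading the render: the shape is a regular 7-sided prism (a cylinder approximated with 7 flat sides), circumscribed radius ≈ 13 mm, height ≈ 23 mm (dimensions read to the nearest mm from the axis ticks). For the STL, each face is triangulated and given an outward normal.

solid part
  facet normal 0.0000 0.0000 -1.0000
    outer loop
      vertex 10.107 25.674 0.000
      vertex 21.105 23.164 0.000
      vertex 26.000 13.000 0.000
    endloop
  endfacet
  facet normal 0.0000 0.0000 -1.0000
    outer loop
      vertex 1.287 18.640 0.000
      vertex 10.107 25.674 0.000
      vertex 26.000 13.000 0.000
    endloop
  endfacet
  facet normal 0.0000 0.0000 -1.0000
    outer loop
      vertex 1.287 7.360 0.000
      vertex 1.287 18.640 0.000
      vertex 26.000 13.000 0.000
    endloop
  endfacet
  facet normal 0.0000 0.0000 -1.0000
    outer loop
      vertex 10.107 0.326 0.000
      vertex 1.287 7.360 0.000
      vertex 26.000 13.000 0.000
    endloop
  endfacet
  facet normal 0.0000 0.0000 -1.0000
    outer loop
      vertex 21.105 2.836 0.000
      vertex 10.107 0.326 0.000
      vertex 26.000 13.000 0.000
    endloop
  endfacet
  facet normal 0.0000 0.0000 1.0000
    outer loop
      vertex 26.000 13.000 23.000
      vertex 21.105 23.164 23.000
      vertex 10.107 25.674 23.000
    endloop
  endfacet
  facet normal 0.0000 0.0000 1.0000
    outer loop
      vertex 26.000 13.000 23.000
      vertex 10.107 25.674 23.000
      vertex 1.287 18.640 23.000
    endloop
  endfacet
  facet normal 0.0000 0.0000 1.0000
    outer loop
      vertex 26.000 13.000 23.000
      vertex 1.287 18.640 23.000
      vertex 1.287 7.360 23.000
    endloop
  endfacet
  facet normal 0.0000 0.0000 1.0000
    outer loop
      vertex 26.000 13.000 23.000
      vertex 1.287 7.360 23.000
      vertex 10.107 0.326 23.000
    endloop
  endfacet
  facet normal 0.0000 0.0000 1.0000
    outer loop
      vertex 26.000 13.000 23.000
      vertex 10.107 0.326 23.000
      vertex 21.105 2.836 23.000
    endloop
  endfacet
  facet normal 0.9010 0.4339 0.0000
    outer loop
      vertex 26.000 13.000 0.000
      vertex 21.105 23.164 0.000
      vertex 21.105 23.164 23.000
    endloop
  endfacet
  facet normal 0.9010 0.4339 0.0000
    outer loop
      vertex 26.000 13.000 0.000
      vertex 21.105 23.164 23.000
      vertex 26.000 13.000 23.000
    endloop
  endfacet
  facet normal 0.2225 0.9749 0.0000
    outer loop
      vertex 21.105 23.164 0.000
      vertex 10.107 25.674 0.000
      vertex 10.107 25.674 23.000
    endloop
  endfacet
  facet normal 0.2225 0.9749 0.0000
    outer loop
      vertex 21.105 23.164 0.000
      vertex 10.107 25.674 23.000
      vertex 21.105 23.164 23.000
    endloop
  endfacet
  facet normal -0.6235 0.7818 0.0000
    outer loop
      vertex 10.107 25.674 0.000
      vertex 1.287 18.640 0.000
      vertex 1.287 18.640 23.000
    endloop
  endfacet
  facet normal -0.6235 0.7818 0.0000
    outer loop
      vertex 10.107 25.674 0.000
      vertex 1.287 18.640 23.000
      vertex 10.107 25.674 23.000
    endloop
  endfacet
  facet normal -1.0000 0.0000 0.0000
    outer loop
      vertex 1.287 18.640 0.000
      vertex 1.287 7.360 0.000
      vertex 1.287 7.360 23.000
    endloop
  endfacet
  facet normal -1.0000 0.0000 0.0000
    outer loop
      vertex 1.287 18.640 0.000
      vertex 1.287 7.360 23.000
      vertex 1.287 18.640 23.000
    endloop
  endfacet
  facet normal -0.6235 -0.7818 0.0000
    outer loop
      vertex 1.287 7.360 0.000
      vertex 10.107 0.326 0.000
      vertex 10.107 0.326 23.000
    endloop
  endfacet
  facet normal -0.6235 -0.7818 0.0000
    outer loop
      vertex 1.287 7.360 0.000
      vertex 10.107 0.326 23.000
      vertex 1.287 7.360 23.000
    endloop
  endfacet
  facet normal 0.2225 -0.9749 0.0000
    outer loop
      vertex 10.107 0.326 0.000
      vertex 21.105 2.836 0.000
      vertex 21.105 2.836 23.000
    endloop
  endfacet
  facet normal 0.2225 -0.9749 0.0000
    outer loop
      vertex 10.107 0.326 0.000
      vertex 21.105 2.836 23.000
      vertex 10.107 0.326 23.000
    endloop
  endfacet
  facet normal 0.9010 -0.4339 0.0000
    outer loop
      vertex 21.105 2.836 0.000
      vertex 26.000 13.000 0.000
      vertex 26.000 13.000 23.000
    endloop
  endfacet
  facet normal 0.9010 -0.4339 0.0000
    outer loop
      vertex 21.105 2.836 0.000
      vertex 26.000 13.000 23.000
      vertex 21.105 2.836 23.000
    endloop
  endfacet
endsolid part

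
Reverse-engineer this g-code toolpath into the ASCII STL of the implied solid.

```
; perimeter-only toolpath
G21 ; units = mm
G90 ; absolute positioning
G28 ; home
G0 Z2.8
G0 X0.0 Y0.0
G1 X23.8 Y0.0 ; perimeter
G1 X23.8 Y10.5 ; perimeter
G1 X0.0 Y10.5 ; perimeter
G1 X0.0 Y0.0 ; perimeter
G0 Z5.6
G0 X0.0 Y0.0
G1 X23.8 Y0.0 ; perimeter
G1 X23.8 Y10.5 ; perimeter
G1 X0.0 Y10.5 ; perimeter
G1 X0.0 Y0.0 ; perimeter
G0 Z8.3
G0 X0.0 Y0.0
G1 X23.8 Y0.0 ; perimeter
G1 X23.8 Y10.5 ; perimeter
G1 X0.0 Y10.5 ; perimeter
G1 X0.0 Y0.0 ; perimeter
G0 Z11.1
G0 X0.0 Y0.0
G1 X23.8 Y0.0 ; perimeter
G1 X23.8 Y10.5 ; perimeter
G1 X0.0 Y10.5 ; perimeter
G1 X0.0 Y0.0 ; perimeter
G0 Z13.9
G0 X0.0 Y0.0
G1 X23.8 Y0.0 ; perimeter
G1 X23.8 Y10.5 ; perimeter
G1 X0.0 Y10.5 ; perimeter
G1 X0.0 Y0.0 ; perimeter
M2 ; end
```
solid part
  facet normal 0.0000 0.0000 -1.0000
    outer loop
      vertex 23.8 10.5 0.0
      vertex 23.8 0.0 0.0
      vertex 0.0 0.0 0.0
    endloop
  endfacet
  facet normal 0.0000 0.0000 -1.0000
    outer loop
      vertex 0.0 10.5 0.0
      vertex 23.8 10.5 0.0
      vertex 0.0 0.0 0.0
    endloop
  endfacet
  facet normal 0.0000 0.0000 1.0000
    outer loop
      vertex 0.0 0.0 13.9
      vertex 23.8 0.0 13.9
      vertex 23.8 10.5 13.9
    endloop
  endfacet
  facet normal 0.0000 0.0000 1.0000
    outer loop
      vertex 0.0 0.0 13.9
      vertex 23.8 10.5 13.9
      vertex 0.0 10.5 13.9
    endloop
  endfacet
  facet normal 0.0000 -1.0000 0.0000
    outer loop
      vertex 0.0 0.0 0.0
      vertex 23.8 0.0 0.0
      vertex 23.8 0.0 13.9
    endloop
  endfacet
  facet normal 0.0000 -1.0000 0.0000
    outer loop
      vertex 0.0 0.0 0.0
      vertex 23.8 0.0 13.9
      vertex 0.0 0.0 13.9
    endloop
  endfacet
  facet normal 0.0000 1.0000 0.0000
    outer loop
      vertex 23.8 10.5 13.9
      vertex 23.8 10.5 0.0
      vertex 0.0 10.5 0.0
    endloop
  endfacet
  facet normal 0.0000 1.0000 0.0000
    outer loop
      vertex 0.0 10.5 13.9
      vertex 23.8 10.5 13.9
      vertex 0.0 10.5 0.0
    endloop
  endfacet
  facet normal -1.0000 0.0000 0.0000
    outer loop
      vertex 0.0 10.5 13.9
      vertex 0.0 10.5 0.0
      vertex 0.0 0.0 0.0
    endloop
  endfacet
  facet normal -1.0000 0.0000 0.0000
    outer loop
      vertex 0.0 0.0 13.9
      vertex 0.0 10.5 13.9
      vertex 0.0 0.0 0.0
    endloop
  endfacet
  facet normal 1.0000 0.0000 0.0000
    outer loop
      vertex 23.8 0.0 0.0
      vertex 23.8 10.5 0.0
      vertex 23.8 10.5 13.9
    endloop
  endfacet
  facet normal 1.0000 0.0000 0.0000
    outer loop
      vertex 23.8 0.0 0.0
      vertex 23.8 10.5 13.9
      vertex 23.8 0.0 13.9
    endloop
  endfacet
endsolid part

The G0 Z moves step by Δz≈2.8 mm. Every layer's G1 loop is the same polygon, so the solid is a straight extrusion of it from z=0 to z≈13.9. Closing with flat bottom and top caps and triangulating gives 12 facets — a rectangular box, roughly 23.8 × 10.5 mm footprint and 13.9 mm tall.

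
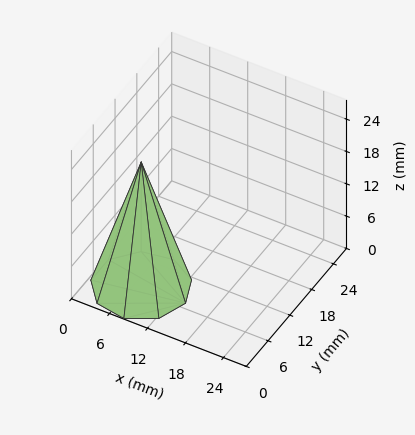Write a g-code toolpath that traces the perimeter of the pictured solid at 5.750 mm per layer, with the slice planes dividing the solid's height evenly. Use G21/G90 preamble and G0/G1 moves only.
Reading the render: the shape is a regular 9-sided pyramid, base circumscribed radius ≈ 7 mm, apex at z ≈ 23 mm (dimensions read to the nearest mm from the axis ticks). For the g-code, the solid's height is divided into equal slices at the stated Δz and each level perimeter traced with G1 moves after a G0 lift.

; perimeter-only toolpath
G21 ; units = mm
G90 ; absolute positioning
G28 ; home
; layer 1
G0 Z5.750
G0 X12.250 Y7.000
G1 X11.021 Y10.375
G1 X7.912 Y12.171
G1 X4.375 Y11.546
G1 X2.067 Y8.796
G1 X2.067 Y5.204
G1 X4.375 Y2.454
G1 X7.912 Y1.829
G1 X11.021 Y3.625
G1 X12.250 Y7.000
; layer 2
G0 Z11.500
G0 X10.500 Y7.000
G1 X9.681 Y9.250
G1 X7.608 Y10.447
G1 X5.250 Y10.031
G1 X3.711 Y8.197
G1 X3.711 Y5.803
G1 X5.250 Y3.969
G1 X7.608 Y3.553
G1 X9.681 Y4.750
G1 X10.500 Y7.000
; layer 3
G0 Z17.250
G0 X8.750 Y7.000
G1 X8.341 Y8.125
G1 X7.304 Y8.723
G1 X6.125 Y8.515
G1 X5.356 Y7.598
G1 X5.356 Y6.402
G1 X6.125 Y5.484
G1 X7.304 Y5.277
G1 X8.341 Y5.875
G1 X8.750 Y7.000
M2 ; end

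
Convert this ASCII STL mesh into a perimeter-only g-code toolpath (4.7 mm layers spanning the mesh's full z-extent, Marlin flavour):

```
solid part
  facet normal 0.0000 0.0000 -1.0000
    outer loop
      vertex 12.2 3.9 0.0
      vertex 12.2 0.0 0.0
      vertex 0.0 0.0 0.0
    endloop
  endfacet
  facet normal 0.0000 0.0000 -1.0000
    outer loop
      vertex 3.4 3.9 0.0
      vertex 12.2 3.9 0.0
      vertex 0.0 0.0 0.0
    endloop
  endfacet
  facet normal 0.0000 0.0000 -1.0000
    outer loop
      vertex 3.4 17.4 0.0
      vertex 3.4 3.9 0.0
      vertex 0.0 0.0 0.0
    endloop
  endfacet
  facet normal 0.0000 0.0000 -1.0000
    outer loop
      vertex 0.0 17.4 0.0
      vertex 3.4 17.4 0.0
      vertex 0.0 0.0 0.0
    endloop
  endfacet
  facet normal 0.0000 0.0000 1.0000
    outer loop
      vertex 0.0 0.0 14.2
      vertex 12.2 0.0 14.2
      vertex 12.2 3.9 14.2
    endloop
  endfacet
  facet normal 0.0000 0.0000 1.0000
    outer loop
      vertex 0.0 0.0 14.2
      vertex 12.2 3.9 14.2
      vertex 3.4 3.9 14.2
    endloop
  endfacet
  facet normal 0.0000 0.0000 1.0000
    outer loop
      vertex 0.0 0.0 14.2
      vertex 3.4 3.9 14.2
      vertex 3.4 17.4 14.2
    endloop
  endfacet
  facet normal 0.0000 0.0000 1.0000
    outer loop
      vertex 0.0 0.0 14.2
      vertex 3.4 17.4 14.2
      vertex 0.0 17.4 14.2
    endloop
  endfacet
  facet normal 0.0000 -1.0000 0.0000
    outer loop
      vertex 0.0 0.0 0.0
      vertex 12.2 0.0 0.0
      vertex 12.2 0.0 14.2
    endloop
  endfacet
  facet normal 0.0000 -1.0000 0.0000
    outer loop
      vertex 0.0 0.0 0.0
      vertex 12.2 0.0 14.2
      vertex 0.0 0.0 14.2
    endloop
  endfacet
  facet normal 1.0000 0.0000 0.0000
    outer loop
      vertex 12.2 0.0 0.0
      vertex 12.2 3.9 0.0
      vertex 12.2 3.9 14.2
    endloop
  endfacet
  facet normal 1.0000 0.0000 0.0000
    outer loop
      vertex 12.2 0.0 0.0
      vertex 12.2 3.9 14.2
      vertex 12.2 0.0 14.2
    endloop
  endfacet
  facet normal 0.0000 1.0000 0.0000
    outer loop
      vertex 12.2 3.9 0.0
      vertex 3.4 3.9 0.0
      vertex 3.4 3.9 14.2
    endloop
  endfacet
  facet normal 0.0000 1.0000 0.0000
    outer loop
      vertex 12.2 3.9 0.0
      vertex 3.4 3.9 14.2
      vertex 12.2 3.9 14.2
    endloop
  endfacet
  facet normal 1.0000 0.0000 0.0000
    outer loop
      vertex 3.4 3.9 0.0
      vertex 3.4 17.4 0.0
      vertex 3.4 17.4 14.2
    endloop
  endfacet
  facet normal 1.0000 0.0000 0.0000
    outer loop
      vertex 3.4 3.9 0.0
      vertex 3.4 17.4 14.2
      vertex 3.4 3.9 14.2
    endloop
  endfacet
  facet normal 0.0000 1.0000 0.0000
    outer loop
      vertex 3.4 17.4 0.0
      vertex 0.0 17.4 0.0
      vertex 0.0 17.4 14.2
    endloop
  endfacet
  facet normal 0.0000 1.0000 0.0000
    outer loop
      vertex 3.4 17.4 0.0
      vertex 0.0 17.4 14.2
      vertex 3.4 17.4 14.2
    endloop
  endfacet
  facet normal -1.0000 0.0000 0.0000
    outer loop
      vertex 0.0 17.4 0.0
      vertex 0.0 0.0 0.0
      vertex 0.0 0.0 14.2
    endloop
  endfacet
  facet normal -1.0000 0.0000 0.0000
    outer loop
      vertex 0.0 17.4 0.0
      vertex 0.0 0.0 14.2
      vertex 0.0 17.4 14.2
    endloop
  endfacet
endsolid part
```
; perimeter-only toolpath
G21 ; units = mm
G90 ; absolute positioning
G28 ; home
; layer 1
G0 Z4.7
G0 X0.0 Y0.0
G1 X12.2 Y0.0
G1 X12.2 Y3.9
G1 X3.4 Y3.9
G1 X3.4 Y17.4
G1 X0.0 Y17.4
G1 X0.0 Y0.0
; layer 2
G0 Z9.5
G0 X0.0 Y0.0
G1 X12.2 Y0.0
G1 X12.2 Y3.9
G1 X3.4 Y3.9
G1 X3.4 Y17.4
G1 X0.0 Y17.4
G1 X0.0 Y0.0
; layer 3
G0 Z14.2
G0 X0.0 Y0.0
G1 X12.2 Y0.0
G1 X12.2 Y3.9
G1 X3.4 Y3.9
G1 X3.4 Y17.4
G1 X0.0 Y17.4
G1 X0.0 Y0.0
M2 ; end

The solid is an L-shaped prism: outer 12.2 × 17.4 mm, arm thicknesses ≈ 3.9 mm (horizontal) and 3.4 mm (vertical), extruded 14.2 mm in z. Slicing at Δz = 4.7 mm — 3 equal slices spanning the solid's height, so layer i sits at z = i·h/3 — gives 3 non-empty perimeters. Each is a 6-segment closed polygon; G0 lifts to the layer z and rapids to the start vertex, then G1 traces the edges.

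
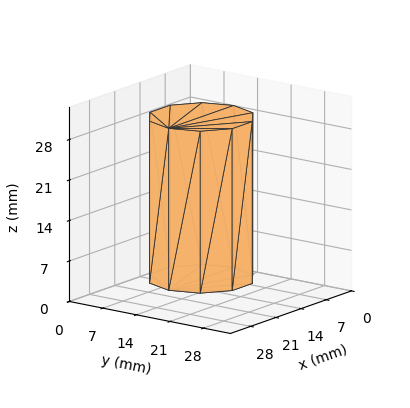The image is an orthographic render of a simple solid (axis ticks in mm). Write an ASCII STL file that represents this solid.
Reading the render: the shape is a regular 10-sided prism (a cylinder approximated with 10 flat sides), circumscribed radius ≈ 9 mm, height ≈ 28 mm (dimensions read to the nearest mm from the axis ticks). For the STL, each face is triangulated and given an outward normal.

solid part
  facet normal 0.0000 0.0000 -1.0000
    outer loop
      vertex 11.78 17.56 0.00
      vertex 16.28 14.29 0.00
      vertex 18.00 9.00 0.00
    endloop
  endfacet
  facet normal 0.0000 0.0000 -1.0000
    outer loop
      vertex 6.22 17.56 0.00
      vertex 11.78 17.56 0.00
      vertex 18.00 9.00 0.00
    endloop
  endfacet
  facet normal 0.0000 0.0000 -1.0000
    outer loop
      vertex 1.72 14.29 0.00
      vertex 6.22 17.56 0.00
      vertex 18.00 9.00 0.00
    endloop
  endfacet
  facet normal 0.0000 0.0000 -1.0000
    outer loop
      vertex 0.00 9.00 0.00
      vertex 1.72 14.29 0.00
      vertex 18.00 9.00 0.00
    endloop
  endfacet
  facet normal 0.0000 0.0000 -1.0000
    outer loop
      vertex 1.72 3.71 0.00
      vertex 0.00 9.00 0.00
      vertex 18.00 9.00 0.00
    endloop
  endfacet
  facet normal 0.0000 0.0000 -1.0000
    outer loop
      vertex 6.22 0.44 0.00
      vertex 1.72 3.71 0.00
      vertex 18.00 9.00 0.00
    endloop
  endfacet
  facet normal 0.0000 0.0000 -1.0000
    outer loop
      vertex 11.78 0.44 0.00
      vertex 6.22 0.44 0.00
      vertex 18.00 9.00 0.00
    endloop
  endfacet
  facet normal 0.0000 0.0000 -1.0000
    outer loop
      vertex 16.28 3.71 0.00
      vertex 11.78 0.44 0.00
      vertex 18.00 9.00 0.00
    endloop
  endfacet
  facet normal 0.0000 0.0000 1.0000
    outer loop
      vertex 18.00 9.00 28.00
      vertex 16.28 14.29 28.00
      vertex 11.78 17.56 28.00
    endloop
  endfacet
  facet normal 0.0000 0.0000 1.0000
    outer loop
      vertex 18.00 9.00 28.00
      vertex 11.78 17.56 28.00
      vertex 6.22 17.56 28.00
    endloop
  endfacet
  facet normal 0.0000 0.0000 1.0000
    outer loop
      vertex 18.00 9.00 28.00
      vertex 6.22 17.56 28.00
      vertex 1.72 14.29 28.00
    endloop
  endfacet
  facet normal 0.0000 0.0000 1.0000
    outer loop
      vertex 18.00 9.00 28.00
      vertex 1.72 14.29 28.00
      vertex 0.00 9.00 28.00
    endloop
  endfacet
  facet normal 0.0000 0.0000 1.0000
    outer loop
      vertex 18.00 9.00 28.00
      vertex 0.00 9.00 28.00
      vertex 1.72 3.71 28.00
    endloop
  endfacet
  facet normal 0.0000 0.0000 1.0000
    outer loop
      vertex 18.00 9.00 28.00
      vertex 1.72 3.71 28.00
      vertex 6.22 0.44 28.00
    endloop
  endfacet
  facet normal 0.0000 0.0000 1.0000
    outer loop
      vertex 18.00 9.00 28.00
      vertex 6.22 0.44 28.00
      vertex 11.78 0.44 28.00
    endloop
  endfacet
  facet normal 0.0000 0.0000 1.0000
    outer loop
      vertex 18.00 9.00 28.00
      vertex 11.78 0.44 28.00
      vertex 16.28 3.71 28.00
    endloop
  endfacet
  facet normal 0.9510 0.3092 0.0000
    outer loop
      vertex 18.00 9.00 0.00
      vertex 16.28 14.29 0.00
      vertex 16.28 14.29 28.00
    endloop
  endfacet
  facet normal 0.9510 0.3092 0.0000
    outer loop
      vertex 18.00 9.00 0.00
      vertex 16.28 14.29 28.00
      vertex 18.00 9.00 28.00
    endloop
  endfacet
  facet normal 0.5879 0.8090 0.0000
    outer loop
      vertex 16.28 14.29 0.00
      vertex 11.78 17.56 0.00
      vertex 11.78 17.56 28.00
    endloop
  endfacet
  facet normal 0.5879 0.8090 0.0000
    outer loop
      vertex 16.28 14.29 0.00
      vertex 11.78 17.56 28.00
      vertex 16.28 14.29 28.00
    endloop
  endfacet
  facet normal 0.0000 1.0000 0.0000
    outer loop
      vertex 11.78 17.56 0.00
      vertex 6.22 17.56 0.00
      vertex 6.22 17.56 28.00
    endloop
  endfacet
  facet normal 0.0000 1.0000 0.0000
    outer loop
      vertex 11.78 17.56 0.00
      vertex 6.22 17.56 28.00
      vertex 11.78 17.56 28.00
    endloop
  endfacet
  facet normal -0.5879 0.8090 0.0000
    outer loop
      vertex 6.22 17.56 0.00
      vertex 1.72 14.29 0.00
      vertex 1.72 14.29 28.00
    endloop
  endfacet
  facet normal -0.5879 0.8090 0.0000
    outer loop
      vertex 6.22 17.56 0.00
      vertex 1.72 14.29 28.00
      vertex 6.22 17.56 28.00
    endloop
  endfacet
  facet normal -0.9510 0.3092 0.0000
    outer loop
      vertex 1.72 14.29 0.00
      vertex 0.00 9.00 0.00
      vertex 0.00 9.00 28.00
    endloop
  endfacet
  facet normal -0.9510 0.3092 0.0000
    outer loop
      vertex 1.72 14.29 0.00
      vertex 0.00 9.00 28.00
      vertex 1.72 14.29 28.00
    endloop
  endfacet
  facet normal -0.9510 -0.3092 0.0000
    outer loop
      vertex 0.00 9.00 0.00
      vertex 1.72 3.71 0.00
      vertex 1.72 3.71 28.00
    endloop
  endfacet
  facet normal -0.9510 -0.3092 0.0000
    outer loop
      vertex 0.00 9.00 0.00
      vertex 1.72 3.71 28.00
      vertex 0.00 9.00 28.00
    endloop
  endfacet
  facet normal -0.5879 -0.8090 0.0000
    outer loop
      vertex 1.72 3.71 0.00
      vertex 6.22 0.44 0.00
      vertex 6.22 0.44 28.00
    endloop
  endfacet
  facet normal -0.5879 -0.8090 0.0000
    outer loop
      vertex 1.72 3.71 0.00
      vertex 6.22 0.44 28.00
      vertex 1.72 3.71 28.00
    endloop
  endfacet
  facet normal 0.0000 -1.0000 0.0000
    outer loop
      vertex 6.22 0.44 0.00
      vertex 11.78 0.44 0.00
      vertex 11.78 0.44 28.00
    endloop
  endfacet
  facet normal 0.0000 -1.0000 0.0000
    outer loop
      vertex 6.22 0.44 0.00
      vertex 11.78 0.44 28.00
      vertex 6.22 0.44 28.00
    endloop
  endfacet
  facet normal 0.5879 -0.8090 0.0000
    outer loop
      vertex 11.78 0.44 0.00
      vertex 16.28 3.71 0.00
      vertex 16.28 3.71 28.00
    endloop
  endfacet
  facet normal 0.5879 -0.8090 0.0000
    outer loop
      vertex 11.78 0.44 0.00
      vertex 16.28 3.71 28.00
      vertex 11.78 0.44 28.00
    endloop
  endfacet
  facet normal 0.9510 -0.3092 0.0000
    outer loop
      vertex 16.28 3.71 0.00
      vertex 18.00 9.00 0.00
      vertex 18.00 9.00 28.00
    endloop
  endfacet
  facet normal 0.9510 -0.3092 0.0000
    outer loop
      vertex 16.28 3.71 0.00
      vertex 18.00 9.00 28.00
      vertex 16.28 3.71 28.00
    endloop
  endfacet
endsolid part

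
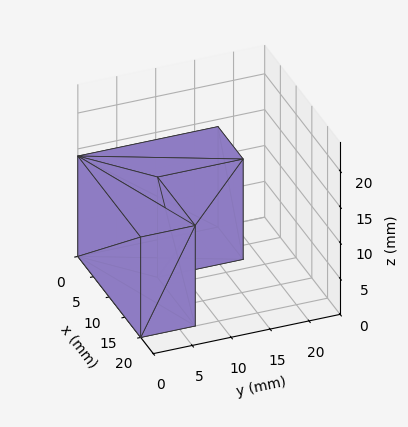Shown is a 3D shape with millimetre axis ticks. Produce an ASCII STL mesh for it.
Reading the render: the shape is an L-shaped prism: outer 20 × 18 mm, arm thicknesses ≈ 7 mm (horizontal) and 8 mm (vertical), extruded 14 mm in z (dimensions read to the nearest mm from the axis ticks). For the STL, each face is triangulated and given an outward normal.

solid part
  facet normal 0.0000 0.0000 -1.0000
    outer loop
      vertex 20.000 7.000 0.000
      vertex 20.000 0.000 0.000
      vertex 0.000 0.000 0.000
    endloop
  endfacet
  facet normal 0.0000 0.0000 -1.0000
    outer loop
      vertex 8.000 7.000 0.000
      vertex 20.000 7.000 0.000
      vertex 0.000 0.000 0.000
    endloop
  endfacet
  facet normal 0.0000 0.0000 -1.0000
    outer loop
      vertex 8.000 18.000 0.000
      vertex 8.000 7.000 0.000
      vertex 0.000 0.000 0.000
    endloop
  endfacet
  facet normal 0.0000 0.0000 -1.0000
    outer loop
      vertex 0.000 18.000 0.000
      vertex 8.000 18.000 0.000
      vertex 0.000 0.000 0.000
    endloop
  endfacet
  facet normal 0.0000 0.0000 1.0000
    outer loop
      vertex 0.000 0.000 14.000
      vertex 20.000 0.000 14.000
      vertex 20.000 7.000 14.000
    endloop
  endfacet
  facet normal 0.0000 0.0000 1.0000
    outer loop
      vertex 0.000 0.000 14.000
      vertex 20.000 7.000 14.000
      vertex 8.000 7.000 14.000
    endloop
  endfacet
  facet normal 0.0000 0.0000 1.0000
    outer loop
      vertex 0.000 0.000 14.000
      vertex 8.000 7.000 14.000
      vertex 8.000 18.000 14.000
    endloop
  endfacet
  facet normal 0.0000 0.0000 1.0000
    outer loop
      vertex 0.000 0.000 14.000
      vertex 8.000 18.000 14.000
      vertex 0.000 18.000 14.000
    endloop
  endfacet
  facet normal 0.0000 -1.0000 0.0000
    outer loop
      vertex 0.000 0.000 0.000
      vertex 20.000 0.000 0.000
      vertex 20.000 0.000 14.000
    endloop
  endfacet
  facet normal 0.0000 -1.0000 0.0000
    outer loop
      vertex 0.000 0.000 0.000
      vertex 20.000 0.000 14.000
      vertex 0.000 0.000 14.000
    endloop
  endfacet
  facet normal 1.0000 0.0000 0.0000
    outer loop
      vertex 20.000 0.000 0.000
      vertex 20.000 7.000 0.000
      vertex 20.000 7.000 14.000
    endloop
  endfacet
  facet normal 1.0000 0.0000 0.0000
    outer loop
      vertex 20.000 0.000 0.000
      vertex 20.000 7.000 14.000
      vertex 20.000 0.000 14.000
    endloop
  endfacet
  facet normal 0.0000 1.0000 0.0000
    outer loop
      vertex 20.000 7.000 0.000
      vertex 8.000 7.000 0.000
      vertex 8.000 7.000 14.000
    endloop
  endfacet
  facet normal 0.0000 1.0000 0.0000
    outer loop
      vertex 20.000 7.000 0.000
      vertex 8.000 7.000 14.000
      vertex 20.000 7.000 14.000
    endloop
  endfacet
  facet normal 1.0000 0.0000 0.0000
    outer loop
      vertex 8.000 7.000 0.000
      vertex 8.000 18.000 0.000
      vertex 8.000 18.000 14.000
    endloop
  endfacet
  facet normal 1.0000 0.0000 0.0000
    outer loop
      vertex 8.000 7.000 0.000
      vertex 8.000 18.000 14.000
      vertex 8.000 7.000 14.000
    endloop
  endfacet
  facet normal 0.0000 1.0000 0.0000
    outer loop
      vertex 8.000 18.000 0.000
      vertex 0.000 18.000 0.000
      vertex 0.000 18.000 14.000
    endloop
  endfacet
  facet normal 0.0000 1.0000 0.0000
    outer loop
      vertex 8.000 18.000 0.000
      vertex 0.000 18.000 14.000
      vertex 8.000 18.000 14.000
    endloop
  endfacet
  facet normal -1.0000 0.0000 0.0000
    outer loop
      vertex 0.000 18.000 0.000
      vertex 0.000 0.000 0.000
      vertex 0.000 0.000 14.000
    endloop
  endfacet
  facet normal -1.0000 0.0000 0.0000
    outer loop
      vertex 0.000 18.000 0.000
      vertex 0.000 0.000 14.000
      vertex 0.000 18.000 14.000
    endloop
  endfacet
endsolid part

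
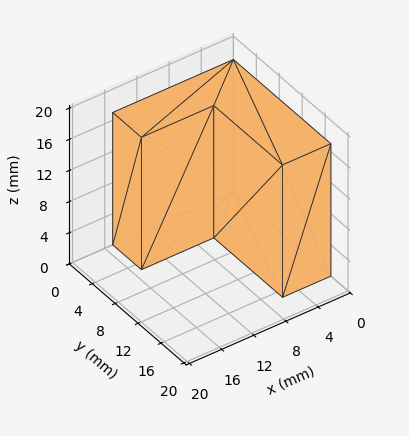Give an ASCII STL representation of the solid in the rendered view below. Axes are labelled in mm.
Reading the render: the shape is an L-shaped prism: outer 15 × 17 mm, arm thicknesses ≈ 5 mm (horizontal) and 6 mm (vertical), extruded 17 mm in z (dimensions read to the nearest mm from the axis ticks). For the STL, each face is triangulated and given an outward normal.

solid part
  facet normal 0.0000 0.0000 -1.0000
    outer loop
      vertex 15.00 5.00 0.00
      vertex 15.00 0.00 0.00
      vertex 0.00 0.00 0.00
    endloop
  endfacet
  facet normal 0.0000 0.0000 -1.0000
    outer loop
      vertex 6.00 5.00 0.00
      vertex 15.00 5.00 0.00
      vertex 0.00 0.00 0.00
    endloop
  endfacet
  facet normal 0.0000 0.0000 -1.0000
    outer loop
      vertex 6.00 17.00 0.00
      vertex 6.00 5.00 0.00
      vertex 0.00 0.00 0.00
    endloop
  endfacet
  facet normal 0.0000 0.0000 -1.0000
    outer loop
      vertex 0.00 17.00 0.00
      vertex 6.00 17.00 0.00
      vertex 0.00 0.00 0.00
    endloop
  endfacet
  facet normal 0.0000 0.0000 1.0000
    outer loop
      vertex 0.00 0.00 17.00
      vertex 15.00 0.00 17.00
      vertex 15.00 5.00 17.00
    endloop
  endfacet
  facet normal 0.0000 0.0000 1.0000
    outer loop
      vertex 0.00 0.00 17.00
      vertex 15.00 5.00 17.00
      vertex 6.00 5.00 17.00
    endloop
  endfacet
  facet normal 0.0000 0.0000 1.0000
    outer loop
      vertex 0.00 0.00 17.00
      vertex 6.00 5.00 17.00
      vertex 6.00 17.00 17.00
    endloop
  endfacet
  facet normal 0.0000 0.0000 1.0000
    outer loop
      vertex 0.00 0.00 17.00
      vertex 6.00 17.00 17.00
      vertex 0.00 17.00 17.00
    endloop
  endfacet
  facet normal 0.0000 -1.0000 0.0000
    outer loop
      vertex 0.00 0.00 0.00
      vertex 15.00 0.00 0.00
      vertex 15.00 0.00 17.00
    endloop
  endfacet
  facet normal 0.0000 -1.0000 0.0000
    outer loop
      vertex 0.00 0.00 0.00
      vertex 15.00 0.00 17.00
      vertex 0.00 0.00 17.00
    endloop
  endfacet
  facet normal 1.0000 0.0000 0.0000
    outer loop
      vertex 15.00 0.00 0.00
      vertex 15.00 5.00 0.00
      vertex 15.00 5.00 17.00
    endloop
  endfacet
  facet normal 1.0000 0.0000 0.0000
    outer loop
      vertex 15.00 0.00 0.00
      vertex 15.00 5.00 17.00
      vertex 15.00 0.00 17.00
    endloop
  endfacet
  facet normal 0.0000 1.0000 0.0000
    outer loop
      vertex 15.00 5.00 0.00
      vertex 6.00 5.00 0.00
      vertex 6.00 5.00 17.00
    endloop
  endfacet
  facet normal 0.0000 1.0000 0.0000
    outer loop
      vertex 15.00 5.00 0.00
      vertex 6.00 5.00 17.00
      vertex 15.00 5.00 17.00
    endloop
  endfacet
  facet normal 1.0000 0.0000 0.0000
    outer loop
      vertex 6.00 5.00 0.00
      vertex 6.00 17.00 0.00
      vertex 6.00 17.00 17.00
    endloop
  endfacet
  facet normal 1.0000 0.0000 0.0000
    outer loop
      vertex 6.00 5.00 0.00
      vertex 6.00 17.00 17.00
      vertex 6.00 5.00 17.00
    endloop
  endfacet
  facet normal 0.0000 1.0000 0.0000
    outer loop
      vertex 6.00 17.00 0.00
      vertex 0.00 17.00 0.00
      vertex 0.00 17.00 17.00
    endloop
  endfacet
  facet normal 0.0000 1.0000 0.0000
    outer loop
      vertex 6.00 17.00 0.00
      vertex 0.00 17.00 17.00
      vertex 6.00 17.00 17.00
    endloop
  endfacet
  facet normal -1.0000 0.0000 0.0000
    outer loop
      vertex 0.00 17.00 0.00
      vertex 0.00 0.00 0.00
      vertex 0.00 0.00 17.00
    endloop
  endfacet
  facet normal -1.0000 0.0000 0.0000
    outer loop
      vertex 0.00 17.00 0.00
      vertex 0.00 0.00 17.00
      vertex 0.00 17.00 17.00
    endloop
  endfacet
endsolid part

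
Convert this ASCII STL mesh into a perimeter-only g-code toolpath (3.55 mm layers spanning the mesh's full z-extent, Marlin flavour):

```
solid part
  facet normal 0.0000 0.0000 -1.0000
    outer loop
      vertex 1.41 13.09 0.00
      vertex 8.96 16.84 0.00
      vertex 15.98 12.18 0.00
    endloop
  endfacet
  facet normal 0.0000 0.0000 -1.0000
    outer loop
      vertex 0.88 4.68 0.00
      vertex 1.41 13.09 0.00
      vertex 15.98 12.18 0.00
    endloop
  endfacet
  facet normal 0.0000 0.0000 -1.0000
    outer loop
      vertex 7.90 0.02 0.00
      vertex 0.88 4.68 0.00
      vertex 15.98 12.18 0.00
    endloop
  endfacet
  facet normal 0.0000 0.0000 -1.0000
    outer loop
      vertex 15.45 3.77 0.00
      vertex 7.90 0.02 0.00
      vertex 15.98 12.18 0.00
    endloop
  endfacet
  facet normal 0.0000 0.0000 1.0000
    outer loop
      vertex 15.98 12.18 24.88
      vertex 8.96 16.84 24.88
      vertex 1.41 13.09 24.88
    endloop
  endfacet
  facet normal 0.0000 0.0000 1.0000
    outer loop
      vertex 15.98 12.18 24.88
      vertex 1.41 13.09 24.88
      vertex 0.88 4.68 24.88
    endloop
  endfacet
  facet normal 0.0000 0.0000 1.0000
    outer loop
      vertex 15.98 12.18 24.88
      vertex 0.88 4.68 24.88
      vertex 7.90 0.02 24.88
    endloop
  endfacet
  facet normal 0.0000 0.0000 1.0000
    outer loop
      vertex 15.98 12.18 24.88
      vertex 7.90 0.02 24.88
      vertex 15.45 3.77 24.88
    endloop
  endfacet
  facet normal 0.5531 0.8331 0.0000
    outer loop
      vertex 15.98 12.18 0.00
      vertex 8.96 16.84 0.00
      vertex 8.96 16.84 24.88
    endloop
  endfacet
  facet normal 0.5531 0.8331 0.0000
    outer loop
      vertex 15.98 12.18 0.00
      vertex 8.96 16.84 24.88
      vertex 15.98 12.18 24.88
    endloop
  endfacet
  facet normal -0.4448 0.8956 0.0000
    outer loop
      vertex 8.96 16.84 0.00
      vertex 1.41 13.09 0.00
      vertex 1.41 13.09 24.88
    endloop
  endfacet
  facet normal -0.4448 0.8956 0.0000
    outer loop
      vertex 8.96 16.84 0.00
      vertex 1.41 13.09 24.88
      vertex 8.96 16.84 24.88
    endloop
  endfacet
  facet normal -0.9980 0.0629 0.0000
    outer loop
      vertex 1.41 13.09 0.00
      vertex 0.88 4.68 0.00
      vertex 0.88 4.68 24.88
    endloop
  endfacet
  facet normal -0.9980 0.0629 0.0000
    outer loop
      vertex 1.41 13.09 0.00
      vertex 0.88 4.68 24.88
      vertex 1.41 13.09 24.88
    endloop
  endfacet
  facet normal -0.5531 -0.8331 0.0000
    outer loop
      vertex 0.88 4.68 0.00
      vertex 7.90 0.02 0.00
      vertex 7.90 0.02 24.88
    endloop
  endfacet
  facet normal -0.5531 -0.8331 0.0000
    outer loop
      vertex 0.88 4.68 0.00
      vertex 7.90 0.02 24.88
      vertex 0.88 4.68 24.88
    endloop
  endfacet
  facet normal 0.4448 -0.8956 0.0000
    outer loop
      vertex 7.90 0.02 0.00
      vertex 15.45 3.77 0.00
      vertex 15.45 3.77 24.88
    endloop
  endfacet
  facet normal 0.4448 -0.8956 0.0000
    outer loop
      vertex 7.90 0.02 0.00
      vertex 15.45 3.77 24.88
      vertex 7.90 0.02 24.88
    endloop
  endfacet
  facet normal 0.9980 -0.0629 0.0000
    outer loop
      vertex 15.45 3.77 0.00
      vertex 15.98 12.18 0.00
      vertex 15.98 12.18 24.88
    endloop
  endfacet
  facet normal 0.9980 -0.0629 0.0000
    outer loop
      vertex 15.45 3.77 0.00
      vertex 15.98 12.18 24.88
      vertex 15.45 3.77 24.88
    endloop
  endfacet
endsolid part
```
; perimeter-only toolpath
G21 ; units = mm
G90 ; absolute positioning
G28 ; home
; layer 1
G0 Z3.55
G0 X15.98 Y12.18
G1 X8.96 Y16.84
G1 X1.41 Y13.09
G1 X0.88 Y4.68
G1 X7.90 Y0.02
G1 X15.45 Y3.77
G1 X15.98 Y12.18
; layer 2
G0 Z7.11
G0 X15.98 Y12.18
G1 X8.96 Y16.84
G1 X1.41 Y13.09
G1 X0.88 Y4.68
G1 X7.90 Y0.02
G1 X15.45 Y3.77
G1 X15.98 Y12.18
; layer 3
G0 Z10.66
G0 X15.98 Y12.18
G1 X8.96 Y16.84
G1 X1.41 Y13.09
G1 X0.88 Y4.68
G1 X7.90 Y0.02
G1 X15.45 Y3.77
G1 X15.98 Y12.18
; layer 4
G0 Z14.22
G0 X15.98 Y12.18
G1 X8.96 Y16.84
G1 X1.41 Y13.09
G1 X0.88 Y4.68
G1 X7.90 Y0.02
G1 X15.45 Y3.77
G1 X15.98 Y12.18
; layer 5
G0 Z17.77
G0 X15.98 Y12.18
G1 X8.96 Y16.84
G1 X1.41 Y13.09
G1 X0.88 Y4.68
G1 X7.90 Y0.02
G1 X15.45 Y3.77
G1 X15.98 Y12.18
; layer 6
G0 Z21.33
G0 X15.98 Y12.18
G1 X8.96 Y16.84
G1 X1.41 Y13.09
G1 X0.88 Y4.68
G1 X7.90 Y0.02
G1 X15.45 Y3.77
G1 X15.98 Y12.18
; layer 7
G0 Z24.88
G0 X15.98 Y12.18
G1 X8.96 Y16.84
G1 X1.41 Y13.09
G1 X0.88 Y4.68
G1 X7.90 Y0.02
G1 X15.45 Y3.77
G1 X15.98 Y12.18
M2 ; end

The solid is a regular 6-sided prism (a cylinder approximated with 6 flat sides), circumscribed radius ≈ 8.43 mm, height ≈ 24.9 mm. Slicing at Δz = 3.55 mm — 7 equal slices spanning the solid's height, so layer i sits at z = i·h/7 — gives 7 non-empty perimeters. Each is a 6-segment closed polygon; G0 lifts to the layer z and rapids to the start vertex, then G1 traces the edges.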